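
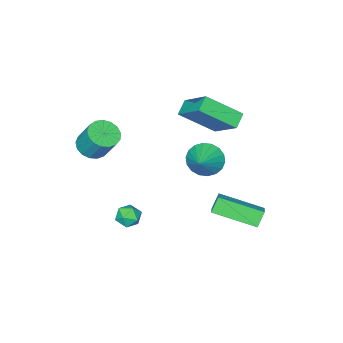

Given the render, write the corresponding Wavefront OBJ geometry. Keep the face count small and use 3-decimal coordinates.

v -2.069 -2.171 -0.012
v -1.884 -0.668 1.231
v -1.406 -1.904 -0.435
v -1.221 -0.4 0.809
v -0.879 -3.28 1.151
v -0.694 -1.776 2.395
v -0.216 -3.012 0.729
v -0.031 -1.509 1.972
v -1.196 1.036 -4.821
v -1.675 0.973 -4.11
v -0.641 1.573 -4.401
v -1.12 1.511 -3.689
v -0.04 -0.651 -4.191
v -0.519 -0.713 -3.479
v 0.515 -0.113 -3.77
v 0.036 -0.176 -3.059
v 1.161 0.153 0.403
v 1.726 -0.094 -0.182
v 2.159 0.787 1.097
v 1.607 0.239 -0.316
v 1.399 0.555 -0.307
v 1.145 0.792 -0.157
v 0.894 0.902 0.104
v 0.696 0.864 0.424
v 0.59 0.685 0.74
v 0.597 0.4 0.989
v 0.716 0.067 1.122
v 0.924 -0.249 1.113
v 1.178 -0.486 0.964
v 1.429 -0.596 0.703
v 1.627 -0.558 0.383
v 1.733 -0.379 0.067
v 2.776 -2.091 -3.66
v 3.327 -1.762 -3.659
v 3.293 -2.958 -3.901
v 3.844 -2.629 -3.9
v 3.531 -2.731 -3.35
v 3.211 -2.196 -3.201
v 3.409 -2.524 -4.359
v 3.089 -1.989 -4.21
v 3.718 -2.03 -4.091
v 3.793 -2.158 -3.468
v 2.827 -2.562 -4.092
v 2.902 -2.69 -3.469
v 3.684 -4.199 0.117
v 4.243 -3.756 -0.147
v 4.215 -2.978 1.1
v 3.656 -3.421 1.363
v 3.94 -3.589 -0.258
v 3.911 -2.811 0.989
v 3.578 -3.562 -0.284
v 3.549 -2.784 0.963
v 3.24 -3.68 -0.217
v 3.212 -2.902 1.03
v 3.005 -3.918 -0.075
v 2.976 -3.14 1.172
v 2.925 -4.219 0.112
v 2.896 -3.441 1.359
v 3.018 -4.517 0.3
v 2.99 -3.739 1.546
v 3.265 -4.741 0.445
v 3.236 -3.963 1.692
v 3.607 -4.841 0.516
v 3.579 -4.063 1.762
v 3.968 -4.794 0.494
v 3.939 -4.016 1.741
v 4.263 -4.611 0.387
v 4.234 -3.833 1.634
v 4.425 -4.333 0.217
v 4.397 -3.555 1.464
v 4.418 -4.025 0.025
v 4.39 -3.247 1.272
f 2 4 1
f 5 2 1
f 1 4 3
f 3 5 1
f 2 8 4
f 6 2 5
f 6 8 2
f 4 8 3
f 7 5 3
f 3 8 7
f 7 6 5
f 8 6 7
f 10 12 9
f 13 10 9
f 9 12 11
f 11 13 9
f 10 16 12
f 14 10 13
f 14 16 10
f 12 16 11
f 15 13 11
f 11 16 15
f 15 14 13
f 16 14 15
f 18 17 20
f 18 20 19
f 20 17 21
f 20 21 19
f 21 17 22
f 21 22 19
f 22 17 23
f 22 23 19
f 23 17 24
f 23 24 19
f 24 17 25
f 24 25 19
f 25 17 26
f 25 26 19
f 26 17 27
f 26 27 19
f 27 17 28
f 27 28 19
f 28 17 29
f 28 29 19
f 29 17 30
f 29 30 19
f 30 17 31
f 30 31 19
f 31 17 32
f 31 32 19
f 32 17 18
f 32 18 19
f 33 44 38
f 33 38 34
f 33 34 40
f 33 40 43
f 33 43 44
f 34 38 42
f 38 44 37
f 44 43 35
f 43 40 39
f 40 34 41
f 36 42 37
f 36 37 35
f 36 35 39
f 36 39 41
f 36 41 42
f 37 42 38
f 35 37 44
f 39 35 43
f 41 39 40
f 42 41 34
f 46 45 49
f 46 49 47
f 47 49 50
f 47 50 48
f 49 45 51
f 49 51 50
f 50 51 52
f 50 52 48
f 51 45 53
f 51 53 52
f 52 53 54
f 52 54 48
f 53 45 55
f 53 55 54
f 54 55 56
f 54 56 48
f 55 45 57
f 55 57 56
f 56 57 58
f 56 58 48
f 57 45 59
f 57 59 58
f 58 59 60
f 58 60 48
f 59 45 61
f 59 61 60
f 60 61 62
f 60 62 48
f 61 45 63
f 61 63 62
f 62 63 64
f 62 64 48
f 63 45 65
f 63 65 64
f 64 65 66
f 64 66 48
f 65 45 67
f 65 67 66
f 66 67 68
f 66 68 48
f 67 45 69
f 67 69 68
f 68 69 70
f 68 70 48
f 69 45 71
f 69 71 70
f 70 71 72
f 70 72 48
f 71 45 46
f 71 46 72
f 72 46 47
f 72 47 48



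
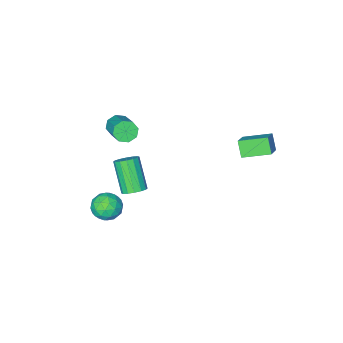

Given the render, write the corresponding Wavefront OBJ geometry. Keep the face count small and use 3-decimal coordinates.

v 3.037 -1.51 -3.236
v 3.629 -0.916 -3.697
v 3.951 -2.704 -3.603
v 4.543 -2.11 -4.064
v 4.474 -2.072 -3.111
v 3.909 -1.334 -2.884
v 3.671 -2.286 -4.416
v 3.106 -1.548 -4.189
v 4.02 -1.395 -4.427
v 4.517 -1.263 -3.62
v 3.063 -2.357 -3.68
v 3.56 -2.225 -2.873
v 3.253 -1.108 -3.434
v 4.327 -2.512 -3.866
v 4.287 -2.49 -3.305
v 4.635 -2.14 -3.576
v 3.418 -1.354 -2.956
v 3.765 -1.005 -3.227
v 4.262 -1.684 -2.882
v 3.815 -2.615 -4.073
v 4.162 -2.266 -4.344
v 2.945 -1.48 -3.724
v 3.293 -1.13 -3.995
v 3.318 -1.936 -4.418
v 3.83 -1.041 -4.134
v 4.368 -1.743 -4.35
v 3.855 -1.846 -4.557
v 3.523 -1.412 -4.424
v 4.122 -0.963 -3.66
v 4.66 -1.665 -3.876
v 4.619 -1.643 -3.315
v 4.287 -1.209 -3.182
v 4.352 -1.245 -4.089
v 2.92 -1.955 -3.424
v 3.458 -2.657 -3.64
v 3.293 -2.411 -4.118
v 2.961 -1.977 -3.985
v 3.212 -1.877 -2.95
v 3.75 -2.579 -3.166
v 4.057 -2.208 -2.876
v 3.725 -1.774 -2.743
v 3.228 -2.375 -3.211
v 1.526 -3.972 0.656
v 1.963 -4.391 1.046
v 2.57 -2.727 2.154
v 2.134 -2.308 1.764
v 2.212 -4.185 0.6
v 2.819 -2.52 1.708
v 2.059 -3.854 0.187
v 2.667 -2.19 1.295
v 1.595 -3.593 0.048
v 2.202 -1.928 1.156
v 1.09 -3.553 0.266
v 1.697 -1.889 1.374
v 0.841 -3.76 0.712
v 1.448 -2.095 1.82
v 0.993 -4.09 1.125
v 1.601 -2.426 2.233
v 1.458 -4.352 1.264
v 2.065 -2.687 2.372
v 3.733 0.886 0.034
v 4.303 1.143 0.35
v 3.976 -0.089 1.942
v 3.407 -0.346 1.626
v 4.031 1.356 0.459
v 3.704 0.124 2.051
v 3.679 1.443 0.454
v 3.352 0.211 2.046
v 3.342 1.381 0.337
v 3.015 0.149 1.929
v 3.11 1.186 0.138
v 2.783 -0.046 1.731
v 3.045 0.911 -0.088
v 2.718 -0.321 1.504
v 3.164 0.629 -0.282
v 2.837 -0.603 1.31
v 3.436 0.416 -0.391
v 3.109 -0.816 1.201
v 3.788 0.329 -0.386
v 3.461 -0.903 1.206
v 4.125 0.391 -0.269
v 3.798 -0.841 1.323
v 4.357 0.586 -0.071
v 4.03 -0.646 1.522
v 4.422 0.861 0.156
v 4.095 -0.371 1.748
v -4.467 2.049 1.382
v -3.576 2.791 2.11
v -4.267 2.66 0.514
v -3.375 3.403 1.243
v -3.245 1.017 0.937
v -2.353 1.76 1.666
v -3.044 1.629 0.07
v -2.153 2.371 0.798
f 1 38 17
f 38 12 41
f 17 41 6
f 38 41 17
f 1 17 13
f 17 6 18
f 13 18 2
f 17 18 13
f 1 13 22
f 13 2 23
f 22 23 8
f 13 23 22
f 1 22 34
f 22 8 37
f 34 37 11
f 22 37 34
f 1 34 38
f 34 11 42
f 38 42 12
f 34 42 38
f 2 18 29
f 18 6 32
f 29 32 10
f 18 32 29
f 6 41 19
f 41 12 40
f 19 40 5
f 41 40 19
f 12 42 39
f 42 11 35
f 39 35 3
f 42 35 39
f 11 37 36
f 37 8 24
f 36 24 7
f 37 24 36
f 8 23 28
f 23 2 25
f 28 25 9
f 23 25 28
f 4 30 16
f 30 10 31
f 16 31 5
f 30 31 16
f 4 16 14
f 16 5 15
f 14 15 3
f 16 15 14
f 4 14 21
f 14 3 20
f 21 20 7
f 14 20 21
f 4 21 26
f 21 7 27
f 26 27 9
f 21 27 26
f 4 26 30
f 26 9 33
f 30 33 10
f 26 33 30
f 5 31 19
f 31 10 32
f 19 32 6
f 31 32 19
f 3 15 39
f 15 5 40
f 39 40 12
f 15 40 39
f 7 20 36
f 20 3 35
f 36 35 11
f 20 35 36
f 9 27 28
f 27 7 24
f 28 24 8
f 27 24 28
f 10 33 29
f 33 9 25
f 29 25 2
f 33 25 29
f 44 43 47
f 44 47 45
f 45 47 48
f 45 48 46
f 47 43 49
f 47 49 48
f 48 49 50
f 48 50 46
f 49 43 51
f 49 51 50
f 50 51 52
f 50 52 46
f 51 43 53
f 51 53 52
f 52 53 54
f 52 54 46
f 53 43 55
f 53 55 54
f 54 55 56
f 54 56 46
f 55 43 57
f 55 57 56
f 56 57 58
f 56 58 46
f 57 43 59
f 57 59 58
f 58 59 60
f 58 60 46
f 59 43 44
f 59 44 60
f 60 44 45
f 60 45 46
f 62 61 65
f 62 65 63
f 63 65 66
f 63 66 64
f 65 61 67
f 65 67 66
f 66 67 68
f 66 68 64
f 67 61 69
f 67 69 68
f 68 69 70
f 68 70 64
f 69 61 71
f 69 71 70
f 70 71 72
f 70 72 64
f 71 61 73
f 71 73 72
f 72 73 74
f 72 74 64
f 73 61 75
f 73 75 74
f 74 75 76
f 74 76 64
f 75 61 77
f 75 77 76
f 76 77 78
f 76 78 64
f 77 61 79
f 77 79 78
f 78 79 80
f 78 80 64
f 79 61 81
f 79 81 80
f 80 81 82
f 80 82 64
f 81 61 83
f 81 83 82
f 82 83 84
f 82 84 64
f 83 61 85
f 83 85 84
f 84 85 86
f 84 86 64
f 85 61 62
f 85 62 86
f 86 62 63
f 86 63 64
f 88 90 87
f 91 88 87
f 87 90 89
f 89 91 87
f 88 94 90
f 92 88 91
f 92 94 88
f 90 94 89
f 93 91 89
f 89 94 93
f 93 92 91
f 94 92 93



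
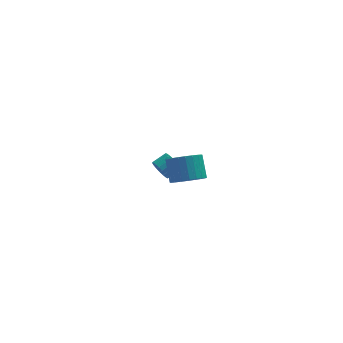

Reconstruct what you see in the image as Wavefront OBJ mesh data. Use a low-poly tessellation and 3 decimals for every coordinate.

v 2.469 3.672 -4.141
v 2.859 3.368 -4.678
v 3.721 3.764 -4.276
v 3.331 4.068 -3.739
v 2.79 3.639 -4.796
v 3.652 4.035 -4.394
v 2.665 3.915 -4.801
v 3.527 4.311 -4.399
v 2.506 4.15 -4.692
v 3.368 4.546 -4.289
v 2.341 4.302 -4.487
v 3.203 4.698 -4.085
v 2.198 4.345 -4.223
v 3.06 4.741 -3.821
v 2.102 4.272 -3.945
v 2.964 4.668 -3.542
v 2.069 4.095 -3.7
v 2.931 4.491 -3.298
v 2.106 3.844 -3.532
v 2.967 4.24 -3.13
v 2.205 3.565 -3.469
v 3.067 3.961 -3.067
v 2.35 3.303 -3.522
v 3.212 3.699 -3.12
v 2.516 3.106 -3.683
v 3.377 3.502 -3.281
v 2.673 3.006 -3.922
v 3.535 3.402 -3.52
v 2.795 3.022 -4.2
v 3.657 3.418 -3.797
v 2.861 3.15 -4.467
v 3.723 3.546 -4.065
v 2.878 -3.986 1.533
v 3.315 -3.315 0.918
v 3.24 -2.263 2.012
v 2.802 -2.934 2.627
v 2.934 -3.257 0.836
v 2.859 -2.205 1.93
v 2.544 -3.311 0.86
v 2.469 -2.258 1.954
v 2.205 -3.467 0.987
v 2.13 -2.414 2.081
v 1.969 -3.702 1.197
v 1.893 -2.649 2.291
v 1.87 -3.98 1.458
v 1.795 -2.928 2.552
v 1.926 -4.259 1.73
v 1.85 -3.207 2.824
v 2.126 -4.497 1.973
v 2.05 -3.445 3.067
v 2.44 -4.657 2.148
v 2.365 -3.605 3.242
v 2.821 -4.715 2.23
v 2.746 -3.663 3.324
v 3.211 -4.662 2.206
v 3.136 -3.609 3.3
v 3.55 -4.506 2.079
v 3.475 -3.453 3.173
v 3.787 -4.271 1.869
v 3.711 -3.218 2.963
v 3.885 -3.992 1.608
v 3.81 -2.94 2.702
v 3.83 -3.713 1.336
v 3.754 -2.661 2.43
v 3.63 -3.475 1.093
v 3.554 -2.423 2.187
f 2 1 5
f 2 5 3
f 3 5 6
f 3 6 4
f 5 1 7
f 5 7 6
f 6 7 8
f 6 8 4
f 7 1 9
f 7 9 8
f 8 9 10
f 8 10 4
f 9 1 11
f 9 11 10
f 10 11 12
f 10 12 4
f 11 1 13
f 11 13 12
f 12 13 14
f 12 14 4
f 13 1 15
f 13 15 14
f 14 15 16
f 14 16 4
f 15 1 17
f 15 17 16
f 16 17 18
f 16 18 4
f 17 1 19
f 17 19 18
f 18 19 20
f 18 20 4
f 19 1 21
f 19 21 20
f 20 21 22
f 20 22 4
f 21 1 23
f 21 23 22
f 22 23 24
f 22 24 4
f 23 1 25
f 23 25 24
f 24 25 26
f 24 26 4
f 25 1 27
f 25 27 26
f 26 27 28
f 26 28 4
f 27 1 29
f 27 29 28
f 28 29 30
f 28 30 4
f 29 1 31
f 29 31 30
f 30 31 32
f 30 32 4
f 31 1 2
f 31 2 32
f 32 2 3
f 32 3 4
f 34 33 37
f 34 37 35
f 35 37 38
f 35 38 36
f 37 33 39
f 37 39 38
f 38 39 40
f 38 40 36
f 39 33 41
f 39 41 40
f 40 41 42
f 40 42 36
f 41 33 43
f 41 43 42
f 42 43 44
f 42 44 36
f 43 33 45
f 43 45 44
f 44 45 46
f 44 46 36
f 45 33 47
f 45 47 46
f 46 47 48
f 46 48 36
f 47 33 49
f 47 49 48
f 48 49 50
f 48 50 36
f 49 33 51
f 49 51 50
f 50 51 52
f 50 52 36
f 51 33 53
f 51 53 52
f 52 53 54
f 52 54 36
f 53 33 55
f 53 55 54
f 54 55 56
f 54 56 36
f 55 33 57
f 55 57 56
f 56 57 58
f 56 58 36
f 57 33 59
f 57 59 58
f 58 59 60
f 58 60 36
f 59 33 61
f 59 61 60
f 60 61 62
f 60 62 36
f 61 33 63
f 61 63 62
f 62 63 64
f 62 64 36
f 63 33 65
f 63 65 64
f 64 65 66
f 64 66 36
f 65 33 34
f 65 34 66
f 66 34 35
f 66 35 36



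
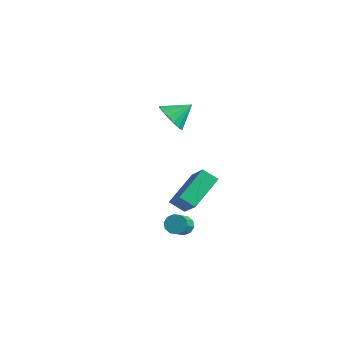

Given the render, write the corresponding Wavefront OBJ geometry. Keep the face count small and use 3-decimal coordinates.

v -1.878 2.897 2.059
v -1.237 3.092 1.303
v -1.222 3.923 2.881
v -1.606 3.393 1.222
v -2.038 3.58 1.333
v -2.433 3.611 1.61
v -2.701 3.478 1.989
v -2.78 3.212 2.385
v -2.653 2.873 2.706
v -2.348 2.54 2.879
v -1.935 2.289 2.863
v -1.51 2.177 2.664
v -1.168 2.229 2.326
v -0.989 2.435 1.926
v -1.014 2.746 1.557
v 3.642 -3.168 -0.457
v 4.178 -3.192 -0.725
v 4.614 -4.316 0.249
v 4.078 -4.292 0.517
v 4.199 -2.945 -0.449
v 4.635 -4.069 0.525
v 4.007 -2.783 -0.176
v 4.443 -3.907 0.798
v 3.675 -2.768 -0.011
v 4.112 -3.892 0.963
v 3.331 -2.906 -0.016
v 3.767 -4.03 0.958
v 3.106 -3.144 -0.189
v 3.542 -4.268 0.785
v 3.085 -3.391 -0.465
v 3.521 -4.515 0.509
v 3.277 -3.553 -0.738
v 3.713 -4.677 0.236
v 3.608 -3.568 -0.903
v 4.045 -4.692 0.071
v 3.953 -3.43 -0.898
v 4.389 -4.554 0.076
v 2.951 -3.381 1.116
v 2.945 -1.505 2.103
v 3.705 -3.095 0.576
v 3.698 -1.219 1.563
v 4.142 -4.061 2.417
v 4.135 -2.185 3.404
v 4.895 -3.775 1.877
v 4.889 -1.899 2.864
f 2 1 4
f 2 4 3
f 4 1 5
f 4 5 3
f 5 1 6
f 5 6 3
f 6 1 7
f 6 7 3
f 7 1 8
f 7 8 3
f 8 1 9
f 8 9 3
f 9 1 10
f 9 10 3
f 10 1 11
f 10 11 3
f 11 1 12
f 11 12 3
f 12 1 13
f 12 13 3
f 13 1 14
f 13 14 3
f 14 1 15
f 14 15 3
f 15 1 2
f 15 2 3
f 17 16 20
f 17 20 18
f 18 20 21
f 18 21 19
f 20 16 22
f 20 22 21
f 21 22 23
f 21 23 19
f 22 16 24
f 22 24 23
f 23 24 25
f 23 25 19
f 24 16 26
f 24 26 25
f 25 26 27
f 25 27 19
f 26 16 28
f 26 28 27
f 27 28 29
f 27 29 19
f 28 16 30
f 28 30 29
f 29 30 31
f 29 31 19
f 30 16 32
f 30 32 31
f 31 32 33
f 31 33 19
f 32 16 34
f 32 34 33
f 33 34 35
f 33 35 19
f 34 16 36
f 34 36 35
f 35 36 37
f 35 37 19
f 36 16 17
f 36 17 37
f 37 17 18
f 37 18 19
f 39 41 38
f 42 39 38
f 38 41 40
f 40 42 38
f 39 45 41
f 43 39 42
f 43 45 39
f 41 45 40
f 44 42 40
f 40 45 44
f 44 43 42
f 45 43 44



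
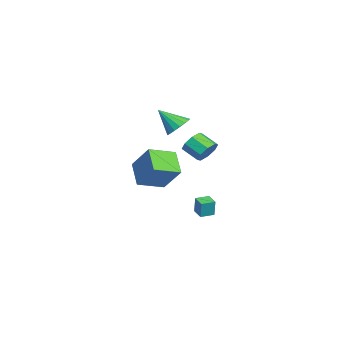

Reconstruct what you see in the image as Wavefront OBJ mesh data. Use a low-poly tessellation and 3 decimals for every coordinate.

v -3.623 -1.475 0.298
v -2.711 -1.699 0.346
v -3.997 -2.725 1.582
v -2.758 -1.372 0.651
v -3.002 -1.068 0.875
v -3.389 -0.858 0.967
v -3.83 -0.789 0.906
v -4.223 -0.877 0.705
v -4.478 -1.102 0.411
v -4.538 -1.413 0.092
v -4.388 -1.738 -0.181
v -4.062 -2.003 -0.344
v -3.636 -2.147 -0.359
v -3.207 -2.137 -0.225
v -2.873 -1.976 0.03
v -2.078 0.291 -1.191
v -1.319 -0.145 -1.095
v -1.944 -1.086 -0.432
v -2.702 -0.651 -0.529
v -1.435 0.287 -0.59
v -2.059 -0.655 0.072
v -1.927 0.721 -0.438
v -2.552 -0.221 0.224
v -2.507 0.903 -0.727
v -3.132 -0.039 -0.065
v -2.836 0.726 -1.288
v -3.461 -0.215 -0.625
v -2.721 0.295 -1.792
v -3.345 -0.647 -1.13
v -2.228 -0.139 -1.944
v -2.853 -1.081 -1.282
v -1.648 -0.321 -1.655
v -2.273 -1.263 -0.993
v 4.357 -3.689 -1.198
v 2.975 -4.021 -0.177
v 3.613 -2.18 -1.715
v 2.231 -2.512 -0.694
v 5.269 -2.708 0.354
v 3.887 -3.04 1.375
v 4.525 -1.199 -0.163
v 3.143 -1.531 0.858
v 2 -0.477 -4.316
v 2.162 -0.422 -3.209
v 1.629 0.321 -4.301
v 1.79 0.375 -3.194
v 2.77 -0.115 -4.446
v 2.931 -0.061 -3.339
v 2.398 0.682 -4.431
v 2.56 0.737 -3.324
f 2 1 4
f 2 4 3
f 4 1 5
f 4 5 3
f 5 1 6
f 5 6 3
f 6 1 7
f 6 7 3
f 7 1 8
f 7 8 3
f 8 1 9
f 8 9 3
f 9 1 10
f 9 10 3
f 10 1 11
f 10 11 3
f 11 1 12
f 11 12 3
f 12 1 13
f 12 13 3
f 13 1 14
f 13 14 3
f 14 1 15
f 14 15 3
f 15 1 2
f 15 2 3
f 17 16 20
f 17 20 18
f 18 20 21
f 18 21 19
f 20 16 22
f 20 22 21
f 21 22 23
f 21 23 19
f 22 16 24
f 22 24 23
f 23 24 25
f 23 25 19
f 24 16 26
f 24 26 25
f 25 26 27
f 25 27 19
f 26 16 28
f 26 28 27
f 27 28 29
f 27 29 19
f 28 16 30
f 28 30 29
f 29 30 31
f 29 31 19
f 30 16 32
f 30 32 31
f 31 32 33
f 31 33 19
f 32 16 17
f 32 17 33
f 33 17 18
f 33 18 19
f 35 37 34
f 38 35 34
f 34 37 36
f 36 38 34
f 35 41 37
f 39 35 38
f 39 41 35
f 37 41 36
f 40 38 36
f 36 41 40
f 40 39 38
f 41 39 40
f 43 45 42
f 46 43 42
f 42 45 44
f 44 46 42
f 43 49 45
f 47 43 46
f 47 49 43
f 45 49 44
f 48 46 44
f 44 49 48
f 48 47 46
f 49 47 48



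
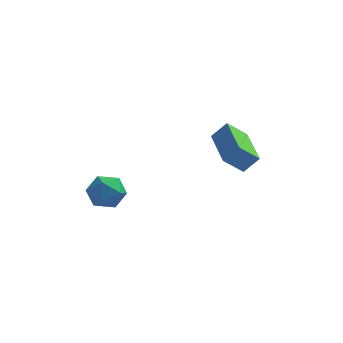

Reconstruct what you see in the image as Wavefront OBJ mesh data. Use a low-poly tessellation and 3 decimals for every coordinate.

v 3.409 -0.011 1.348
v 2.685 -0.344 2.061
v 2.663 1.936 1.499
v 1.938 1.602 2.212
v 3.982 0.158 2.008
v 3.257 -0.176 2.721
v 3.235 2.104 2.159
v 2.511 1.771 2.872
v -1.507 -0.243 0.368
v -0.856 -0.733 0.161
v -2.284 -1.347 0.539
v -1.633 -1.837 0.332
v -1.625 -1.41 1.057
v -1.145 -0.728 0.951
v -1.995 -1.352 -0.251
v -1.515 -0.67 -0.357
v -1.157 -1.419 -0.221
v -0.928 -1.455 0.587
v -2.212 -0.625 0.113
v -1.983 -0.661 0.921
f 2 4 1
f 5 2 1
f 1 4 3
f 3 5 1
f 2 8 4
f 6 2 5
f 6 8 2
f 4 8 3
f 7 5 3
f 3 8 7
f 7 6 5
f 8 6 7
f 9 20 14
f 9 14 10
f 9 10 16
f 9 16 19
f 9 19 20
f 10 14 18
f 14 20 13
f 20 19 11
f 19 16 15
f 16 10 17
f 12 18 13
f 12 13 11
f 12 11 15
f 12 15 17
f 12 17 18
f 13 18 14
f 11 13 20
f 15 11 19
f 17 15 16
f 18 17 10



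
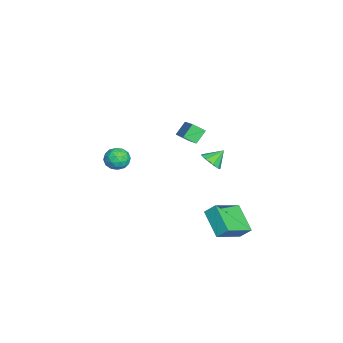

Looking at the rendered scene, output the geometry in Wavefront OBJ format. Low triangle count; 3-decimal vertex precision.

v -0.457 1.707 -3.158
v -0.33 2.373 -2.451
v -1.866 2.997 -4.122
v -1.739 3.664 -3.415
v 1.019 2.536 -4.205
v 1.146 3.203 -3.498
v -0.39 3.827 -5.169
v -0.263 4.493 -4.462
v -1.729 1.225 3.207
v -1.743 0.479 3.692
v -0.106 1.783 4.112
v -0.12 1.037 4.597
v -1.16 0.743 2.483
v -1.174 -0.003 2.968
v 0.463 1.301 3.388
v 0.449 0.555 3.873
v -3.451 1.855 -0.876
v -2.732 2.021 -0.624
v -3.889 2.605 -0.124
v -2.865 2.347 -1.026
v -3.272 2.442 -1.358
v -3.763 2.262 -1.464
v -4.108 1.892 -1.296
v -4.146 1.504 -0.931
v -3.858 1.28 -0.541
v -3.381 1.325 -0.308
v -2.936 1.618 -0.341
v -3.515 -3.349 -0.747
v -3.147 -3.691 -1.447
v -4.753 -3.849 -1.153
v -4.385 -4.191 -1.853
v -4.21 -4.514 -1.073
v -3.445 -4.205 -0.822
v -4.455 -3.335 -1.778
v -3.69 -3.026 -1.527
v -3.728 -3.683 -2.084
v -3.576 -4.411 -1.649
v -4.324 -3.129 -0.951
v -4.172 -3.857 -0.516
v -3.223 -3.476 -1.061
v -4.677 -4.064 -1.539
v -4.575 -4.253 -1.08
v -4.358 -4.455 -1.492
v -3.398 -3.778 -0.694
v -3.181 -3.979 -1.105
v -3.806 -4.463 -0.886
v -4.719 -3.561 -1.495
v -4.502 -3.762 -1.906
v -3.542 -3.085 -1.108
v -3.325 -3.287 -1.52
v -4.094 -3.077 -1.714
v -3.347 -3.673 -1.847
v -4.075 -3.966 -2.086
v -4.116 -3.463 -2.042
v -3.666 -3.282 -1.894
v -3.259 -4.101 -1.591
v -3.986 -4.394 -1.83
v -3.883 -4.584 -1.372
v -3.434 -4.403 -1.224
v -3.6 -4.096 -1.966
v -3.914 -3.146 -0.77
v -4.641 -3.439 -1.009
v -4.466 -3.137 -1.376
v -4.017 -2.956 -1.228
v -3.825 -3.574 -0.514
v -4.553 -3.867 -0.753
v -4.234 -4.258 -0.706
v -3.784 -4.077 -0.558
v -4.3 -3.444 -0.634
f 2 4 1
f 5 2 1
f 1 4 3
f 3 5 1
f 2 8 4
f 6 2 5
f 6 8 2
f 4 8 3
f 7 5 3
f 3 8 7
f 7 6 5
f 8 6 7
f 10 12 9
f 13 10 9
f 9 12 11
f 11 13 9
f 10 16 12
f 14 10 13
f 14 16 10
f 12 16 11
f 15 13 11
f 11 16 15
f 15 14 13
f 16 14 15
f 18 17 20
f 18 20 19
f 20 17 21
f 20 21 19
f 21 17 22
f 21 22 19
f 22 17 23
f 22 23 19
f 23 17 24
f 23 24 19
f 24 17 25
f 24 25 19
f 25 17 26
f 25 26 19
f 26 17 27
f 26 27 19
f 27 17 18
f 27 18 19
f 28 65 44
f 65 39 68
f 44 68 33
f 65 68 44
f 28 44 40
f 44 33 45
f 40 45 29
f 44 45 40
f 28 40 49
f 40 29 50
f 49 50 35
f 40 50 49
f 28 49 61
f 49 35 64
f 61 64 38
f 49 64 61
f 28 61 65
f 61 38 69
f 65 69 39
f 61 69 65
f 29 45 56
f 45 33 59
f 56 59 37
f 45 59 56
f 33 68 46
f 68 39 67
f 46 67 32
f 68 67 46
f 39 69 66
f 69 38 62
f 66 62 30
f 69 62 66
f 38 64 63
f 64 35 51
f 63 51 34
f 64 51 63
f 35 50 55
f 50 29 52
f 55 52 36
f 50 52 55
f 31 57 43
f 57 37 58
f 43 58 32
f 57 58 43
f 31 43 41
f 43 32 42
f 41 42 30
f 43 42 41
f 31 41 48
f 41 30 47
f 48 47 34
f 41 47 48
f 31 48 53
f 48 34 54
f 53 54 36
f 48 54 53
f 31 53 57
f 53 36 60
f 57 60 37
f 53 60 57
f 32 58 46
f 58 37 59
f 46 59 33
f 58 59 46
f 30 42 66
f 42 32 67
f 66 67 39
f 42 67 66
f 34 47 63
f 47 30 62
f 63 62 38
f 47 62 63
f 36 54 55
f 54 34 51
f 55 51 35
f 54 51 55
f 37 60 56
f 60 36 52
f 56 52 29
f 60 52 56



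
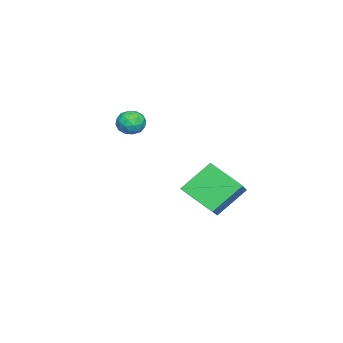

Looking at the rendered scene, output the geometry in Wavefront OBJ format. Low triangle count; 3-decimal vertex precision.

v 1.485 3.752 0.818
v 1.187 2.287 1.765
v 3.251 4.103 1.918
v 2.953 2.638 2.865
v 2.427 2.782 -0.385
v 2.129 1.317 0.562
v 4.193 3.133 0.715
v 3.895 1.668 1.662
v -0.632 -2.007 2.395
v -0.313 -2.279 2.974
v -1.667 -2.261 2.846
v -1.348 -2.533 3.425
v -1.327 -1.829 3.303
v -0.688 -1.672 3.024
v -1.292 -2.868 2.796
v -0.653 -2.711 2.517
v -0.721 -2.811 3.222
v -0.742 -2.169 3.535
v -1.238 -2.371 2.285
v -1.259 -1.729 2.598
v -0.382 -2.12 2.645
v -1.598 -2.42 3.175
v -1.586 -2.006 3.103
v -1.398 -2.166 3.444
v -0.602 -1.764 2.674
v -0.414 -1.923 3.015
v -1.011 -1.659 3.208
v -1.566 -2.617 2.805
v -1.378 -2.776 3.146
v -0.582 -2.374 2.376
v -0.394 -2.534 2.717
v -0.969 -2.881 2.612
v -0.434 -2.593 3.131
v -1.042 -2.743 3.396
v -1.009 -2.94 3.026
v -0.634 -2.847 2.862
v -0.447 -2.215 3.315
v -1.055 -2.365 3.58
v -1.043 -1.951 3.508
v -0.667 -1.859 3.345
v -0.686 -2.528 3.461
v -0.925 -2.175 2.24
v -1.533 -2.325 2.505
v -1.313 -2.681 2.475
v -0.937 -2.589 2.312
v -0.938 -1.797 2.424
v -1.546 -1.947 2.689
v -1.346 -1.693 2.958
v -0.971 -1.6 2.794
v -1.294 -2.012 2.359
f 2 4 1
f 5 2 1
f 1 4 3
f 3 5 1
f 2 8 4
f 6 2 5
f 6 8 2
f 4 8 3
f 7 5 3
f 3 8 7
f 7 6 5
f 8 6 7
f 9 46 25
f 46 20 49
f 25 49 14
f 46 49 25
f 9 25 21
f 25 14 26
f 21 26 10
f 25 26 21
f 9 21 30
f 21 10 31
f 30 31 16
f 21 31 30
f 9 30 42
f 30 16 45
f 42 45 19
f 30 45 42
f 9 42 46
f 42 19 50
f 46 50 20
f 42 50 46
f 10 26 37
f 26 14 40
f 37 40 18
f 26 40 37
f 14 49 27
f 49 20 48
f 27 48 13
f 49 48 27
f 20 50 47
f 50 19 43
f 47 43 11
f 50 43 47
f 19 45 44
f 45 16 32
f 44 32 15
f 45 32 44
f 16 31 36
f 31 10 33
f 36 33 17
f 31 33 36
f 12 38 24
f 38 18 39
f 24 39 13
f 38 39 24
f 12 24 22
f 24 13 23
f 22 23 11
f 24 23 22
f 12 22 29
f 22 11 28
f 29 28 15
f 22 28 29
f 12 29 34
f 29 15 35
f 34 35 17
f 29 35 34
f 12 34 38
f 34 17 41
f 38 41 18
f 34 41 38
f 13 39 27
f 39 18 40
f 27 40 14
f 39 40 27
f 11 23 47
f 23 13 48
f 47 48 20
f 23 48 47
f 15 28 44
f 28 11 43
f 44 43 19
f 28 43 44
f 17 35 36
f 35 15 32
f 36 32 16
f 35 32 36
f 18 41 37
f 41 17 33
f 37 33 10
f 41 33 37



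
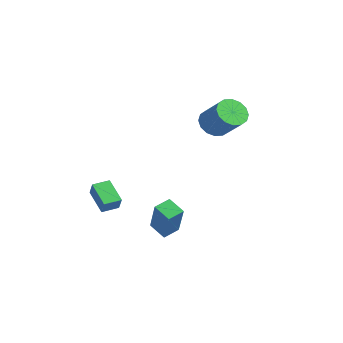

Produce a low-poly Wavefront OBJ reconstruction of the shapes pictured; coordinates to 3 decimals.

v -2.528 -3.04 -2.932
v -3.678 -3.079 -2.152
v -2.492 -2.176 -2.835
v -3.642 -2.215 -2.055
v -2.018 -3.145 -2.185
v -3.168 -3.184 -1.405
v -1.982 -2.281 -2.088
v -3.132 -2.32 -1.308
v -1.25 -1.215 -3.652
v -0.103 -1.575 -1.881
v -1.379 -0.402 -3.402
v -0.233 -0.762 -1.632
v -0.427 -0.938 -4.128
v 0.719 -1.298 -2.358
v -0.557 -0.125 -3.879
v 0.59 -0.485 -2.108
v -2.172 2.591 1.734
v -1.642 2.743 1.1
v -0.379 2.981 2.213
v -0.908 2.829 2.846
v -1.807 3.132 1.204
v -0.544 3.37 2.317
v -2.07 3.375 1.451
v -0.807 3.613 2.563
v -2.36 3.409 1.773
v -1.097 3.647 2.885
v -2.6 3.223 2.084
v -1.336 3.461 3.197
v -2.724 2.868 2.302
v -1.461 3.106 3.415
v -2.701 2.439 2.367
v -1.438 2.677 3.48
v -2.536 2.05 2.263
v -1.273 2.288 3.376
v -2.273 1.807 2.017
v -1.01 2.045 3.129
v -1.983 1.773 1.695
v -0.72 2.011 2.807
v -1.744 1.959 1.383
v -0.48 2.197 2.496
v -1.619 2.314 1.165
v -0.356 2.552 2.278
f 2 4 1
f 5 2 1
f 1 4 3
f 3 5 1
f 2 8 4
f 6 2 5
f 6 8 2
f 4 8 3
f 7 5 3
f 3 8 7
f 7 6 5
f 8 6 7
f 10 12 9
f 13 10 9
f 9 12 11
f 11 13 9
f 10 16 12
f 14 10 13
f 14 16 10
f 12 16 11
f 15 13 11
f 11 16 15
f 15 14 13
f 16 14 15
f 18 17 21
f 18 21 19
f 19 21 22
f 19 22 20
f 21 17 23
f 21 23 22
f 22 23 24
f 22 24 20
f 23 17 25
f 23 25 24
f 24 25 26
f 24 26 20
f 25 17 27
f 25 27 26
f 26 27 28
f 26 28 20
f 27 17 29
f 27 29 28
f 28 29 30
f 28 30 20
f 29 17 31
f 29 31 30
f 30 31 32
f 30 32 20
f 31 17 33
f 31 33 32
f 32 33 34
f 32 34 20
f 33 17 35
f 33 35 34
f 34 35 36
f 34 36 20
f 35 17 37
f 35 37 36
f 36 37 38
f 36 38 20
f 37 17 39
f 37 39 38
f 38 39 40
f 38 40 20
f 39 17 41
f 39 41 40
f 40 41 42
f 40 42 20
f 41 17 18
f 41 18 42
f 42 18 19
f 42 19 20



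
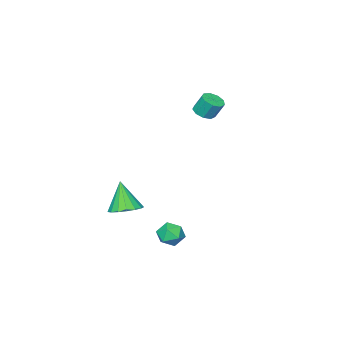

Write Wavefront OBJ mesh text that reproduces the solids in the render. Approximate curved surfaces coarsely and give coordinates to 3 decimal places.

v -3.801 1.215 2.185
v -3.336 0.892 2.436
v -3.514 1.341 3.346
v -3.979 1.665 3.095
v -3.19 1.259 2.283
v -3.369 1.709 3.193
v -3.331 1.607 2.084
v -3.509 2.056 2.994
v -3.691 1.771 1.932
v -3.869 2.22 2.842
v -4.103 1.675 1.899
v -4.281 2.124 2.809
v -4.373 1.364 1.999
v -4.552 1.813 2.909
v -4.376 0.984 2.187
v -4.554 1.433 3.096
v -4.109 0.712 2.373
v -4.288 1.161 3.283
v -3.699 0.675 2.472
v -3.877 1.124 3.382
v 0.712 0.374 -3.105
v 1.502 0.681 -2.866
v 0.468 -0.234 -1.515
v 1.24 1.001 -2.784
v 0.857 1.177 -2.775
v 0.442 1.169 -2.842
v 0.088 0.979 -2.969
v -0.123 0.651 -3.128
v -0.142 0.259 -3.281
v 0.034 -0.107 -3.393
v 0.366 -0.362 -3.44
v 0.777 -0.449 -3.41
v 1.173 -0.347 -3.31
v 1.464 -0.08 -3.163
v 1.582 0.291 -3.003
v 0.451 3.62 -3.917
v 0.946 3.092 -4.138
v -0.426 2.768 -3.842
v 0.069 2.24 -4.063
v 0.139 2.564 -3.382
v 0.681 3.09 -3.428
v -0.161 2.77 -4.552
v 0.381 3.296 -4.598
v 0.568 2.566 -4.53
v 0.753 2.439 -3.807
v -0.233 3.421 -4.173
v -0.048 3.294 -3.45
f 2 1 5
f 2 5 3
f 3 5 6
f 3 6 4
f 5 1 7
f 5 7 6
f 6 7 8
f 6 8 4
f 7 1 9
f 7 9 8
f 8 9 10
f 8 10 4
f 9 1 11
f 9 11 10
f 10 11 12
f 10 12 4
f 11 1 13
f 11 13 12
f 12 13 14
f 12 14 4
f 13 1 15
f 13 15 14
f 14 15 16
f 14 16 4
f 15 1 17
f 15 17 16
f 16 17 18
f 16 18 4
f 17 1 19
f 17 19 18
f 18 19 20
f 18 20 4
f 19 1 2
f 19 2 20
f 20 2 3
f 20 3 4
f 22 21 24
f 22 24 23
f 24 21 25
f 24 25 23
f 25 21 26
f 25 26 23
f 26 21 27
f 26 27 23
f 27 21 28
f 27 28 23
f 28 21 29
f 28 29 23
f 29 21 30
f 29 30 23
f 30 21 31
f 30 31 23
f 31 21 32
f 31 32 23
f 32 21 33
f 32 33 23
f 33 21 34
f 33 34 23
f 34 21 35
f 34 35 23
f 35 21 22
f 35 22 23
f 36 47 41
f 36 41 37
f 36 37 43
f 36 43 46
f 36 46 47
f 37 41 45
f 41 47 40
f 47 46 38
f 46 43 42
f 43 37 44
f 39 45 40
f 39 40 38
f 39 38 42
f 39 42 44
f 39 44 45
f 40 45 41
f 38 40 47
f 42 38 46
f 44 42 43
f 45 44 37



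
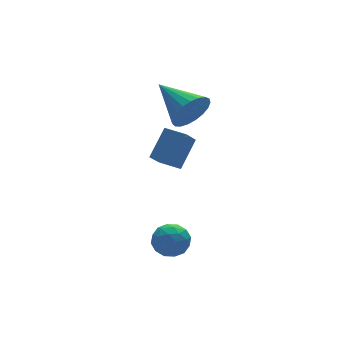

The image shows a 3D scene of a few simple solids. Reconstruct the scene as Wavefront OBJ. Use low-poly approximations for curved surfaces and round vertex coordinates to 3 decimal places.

v -2.024 -3.175 -4.342
v -1.586 -2.925 -3.75
v -2.234 -4.255 -3.73
v -1.796 -4.005 -3.138
v -2.485 -3.672 -3.281
v -2.355 -3.004 -3.659
v -1.465 -4.176 -3.821
v -1.335 -3.508 -4.199
v -1.241 -3.543 -3.427
v -1.871 -3.232 -3.094
v -1.949 -3.948 -4.386
v -2.579 -3.637 -4.053
v -1.786 -2.955 -4.1
v -2.034 -4.225 -3.38
v -2.438 -4.029 -3.465
v -2.181 -3.882 -3.116
v -2.238 -3.002 -4.047
v -1.981 -2.855 -3.698
v -2.509 -3.294 -3.423
v -1.839 -4.325 -3.782
v -1.582 -4.178 -3.433
v -1.639 -3.298 -4.364
v -1.382 -3.151 -4.015
v -1.311 -3.886 -4.057
v -1.326 -3.171 -3.562
v -1.45 -3.806 -3.202
v -1.255 -3.907 -3.604
v -1.179 -3.514 -3.826
v -1.697 -2.988 -3.366
v -1.82 -3.623 -3.006
v -2.225 -3.427 -3.09
v -2.149 -3.035 -3.313
v -1.494 -3.352 -3.176
v -2 -3.557 -4.474
v -2.123 -4.192 -4.114
v -1.671 -4.145 -4.167
v -1.595 -3.753 -4.39
v -2.37 -3.374 -4.278
v -2.494 -4.009 -3.918
v -2.641 -3.666 -3.654
v -2.565 -3.273 -3.876
v -2.326 -3.828 -4.304
v -0.404 -0.893 -1.682
v 0.512 -0.409 -0.611
v -0.903 -0.087 -1.619
v 0.014 0.397 -0.549
v 0.266 -0.417 -2.471
v 1.183 0.067 -1.401
v -0.232 0.389 -2.409
v 0.684 0.873 -1.338
v 0.998 0.081 0.221
v 1.402 0.436 -0.538
v 0.602 1.939 0.879
v 1.034 0.398 -0.652
v 0.66 0.305 -0.616
v 0.345 0.174 -0.434
v 0.143 0.027 -0.14
v 0.088 -0.111 0.217
v 0.191 -0.216 0.575
v 0.433 -0.269 0.872
v 0.773 -0.262 1.056
v 1.152 -0.195 1.096
v 1.504 -0.081 0.984
v 1.769 0.062 0.741
v 1.9 0.207 0.408
v 1.876 0.332 0.042
v 1.699 0.412 -0.292
f 1 38 17
f 38 12 41
f 17 41 6
f 38 41 17
f 1 17 13
f 17 6 18
f 13 18 2
f 17 18 13
f 1 13 22
f 13 2 23
f 22 23 8
f 13 23 22
f 1 22 34
f 22 8 37
f 34 37 11
f 22 37 34
f 1 34 38
f 34 11 42
f 38 42 12
f 34 42 38
f 2 18 29
f 18 6 32
f 29 32 10
f 18 32 29
f 6 41 19
f 41 12 40
f 19 40 5
f 41 40 19
f 12 42 39
f 42 11 35
f 39 35 3
f 42 35 39
f 11 37 36
f 37 8 24
f 36 24 7
f 37 24 36
f 8 23 28
f 23 2 25
f 28 25 9
f 23 25 28
f 4 30 16
f 30 10 31
f 16 31 5
f 30 31 16
f 4 16 14
f 16 5 15
f 14 15 3
f 16 15 14
f 4 14 21
f 14 3 20
f 21 20 7
f 14 20 21
f 4 21 26
f 21 7 27
f 26 27 9
f 21 27 26
f 4 26 30
f 26 9 33
f 30 33 10
f 26 33 30
f 5 31 19
f 31 10 32
f 19 32 6
f 31 32 19
f 3 15 39
f 15 5 40
f 39 40 12
f 15 40 39
f 7 20 36
f 20 3 35
f 36 35 11
f 20 35 36
f 9 27 28
f 27 7 24
f 28 24 8
f 27 24 28
f 10 33 29
f 33 9 25
f 29 25 2
f 33 25 29
f 44 46 43
f 47 44 43
f 43 46 45
f 45 47 43
f 44 50 46
f 48 44 47
f 48 50 44
f 46 50 45
f 49 47 45
f 45 50 49
f 49 48 47
f 50 48 49
f 52 51 54
f 52 54 53
f 54 51 55
f 54 55 53
f 55 51 56
f 55 56 53
f 56 51 57
f 56 57 53
f 57 51 58
f 57 58 53
f 58 51 59
f 58 59 53
f 59 51 60
f 59 60 53
f 60 51 61
f 60 61 53
f 61 51 62
f 61 62 53
f 62 51 63
f 62 63 53
f 63 51 64
f 63 64 53
f 64 51 65
f 64 65 53
f 65 51 66
f 65 66 53
f 66 51 67
f 66 67 53
f 67 51 52
f 67 52 53



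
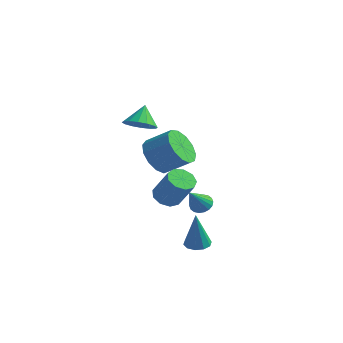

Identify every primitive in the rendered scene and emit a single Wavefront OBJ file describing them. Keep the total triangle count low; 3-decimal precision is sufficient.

v -0.876 1.074 -2.155
v -0.515 0.779 -2.427
v -0.844 0.126 -1.085
v -0.377 0.928 -2.3
v -0.337 1.106 -2.143
v -0.405 1.278 -1.989
v -0.566 1.409 -1.868
v -0.788 1.474 -1.804
v -1.028 1.46 -1.809
v -1.237 1.369 -1.883
v -1.376 1.219 -2.011
v -1.415 1.041 -2.168
v -1.348 0.87 -2.322
v -1.187 0.738 -2.443
v -0.965 0.673 -2.507
v -0.725 0.688 -2.501
v 0.555 -1.296 -3.029
v 0.985 -0.909 -2.992
v 0.645 -1.564 -1.251
v 0.675 -0.734 -2.951
v 0.319 -0.774 -2.939
v 0.053 -1.014 -2.961
v -0.021 -1.361 -3.01
v 0.125 -1.684 -3.065
v 0.435 -1.859 -3.107
v 0.791 -1.819 -3.119
v 1.057 -1.579 -3.097
v 1.131 -1.232 -3.048
v -3.283 1.2 -0.057
v -2.762 1.404 -0.874
v -1.697 1.783 -0.101
v -2.217 1.58 0.717
v -3.029 1.874 -0.736
v -1.963 2.253 0.037
v -3.376 2.13 -0.383
v -2.311 2.509 0.39
v -3.694 2.092 0.074
v -2.629 2.471 0.847
v -3.881 1.77 0.489
v -2.816 2.149 1.262
v -3.878 1.267 0.731
v -2.813 1.646 1.505
v -3.686 0.744 0.724
v -2.621 1.123 1.497
v -3.366 0.365 0.468
v -2.301 0.744 1.241
v -3.02 0.252 0.046
v -1.954 0.631 0.819
v -2.757 0.439 -0.409
v -1.691 0.818 0.364
v -2.661 0.869 -0.752
v -1.595 1.248 0.022
v -0.562 -1.889 -0.365
v -0.16 -1.429 -0.588
v 0.683 -1.55 0.683
v 0.282 -2.011 0.905
v -0.489 -1.243 -0.352
v 0.355 -1.365 0.919
v -0.851 -1.36 -0.122
v -0.008 -1.482 1.148
v -1.078 -1.725 -0.007
v -0.235 -1.846 1.264
v -1.064 -2.166 -0.059
v -0.22 -2.288 1.212
v -0.814 -2.478 -0.254
v 0.029 -2.6 1.016
v -0.447 -2.514 -0.502
v 0.397 -2.636 0.769
v -0.133 -2.258 -0.685
v 0.711 -2.38 0.585
v -0.02 -1.829 -0.719
v 0.824 -1.951 0.551
v -2.394 -1.202 2.962
v -1.794 -1.505 3.295
v -2.566 -0.578 3.838
v -1.657 -1.197 3.103
v -1.717 -0.89 2.873
v -1.959 -0.667 2.666
v -2.317 -0.587 2.539
v -2.695 -0.672 2.525
v -2.993 -0.899 2.628
v -3.13 -1.207 2.82
v -3.07 -1.514 3.05
v -2.828 -1.737 3.257
v -2.47 -1.817 3.384
v -2.092 -1.732 3.398
f 2 1 4
f 2 4 3
f 4 1 5
f 4 5 3
f 5 1 6
f 5 6 3
f 6 1 7
f 6 7 3
f 7 1 8
f 7 8 3
f 8 1 9
f 8 9 3
f 9 1 10
f 9 10 3
f 10 1 11
f 10 11 3
f 11 1 12
f 11 12 3
f 12 1 13
f 12 13 3
f 13 1 14
f 13 14 3
f 14 1 15
f 14 15 3
f 15 1 16
f 15 16 3
f 16 1 2
f 16 2 3
f 18 17 20
f 18 20 19
f 20 17 21
f 20 21 19
f 21 17 22
f 21 22 19
f 22 17 23
f 22 23 19
f 23 17 24
f 23 24 19
f 24 17 25
f 24 25 19
f 25 17 26
f 25 26 19
f 26 17 27
f 26 27 19
f 27 17 28
f 27 28 19
f 28 17 18
f 28 18 19
f 30 29 33
f 30 33 31
f 31 33 34
f 31 34 32
f 33 29 35
f 33 35 34
f 34 35 36
f 34 36 32
f 35 29 37
f 35 37 36
f 36 37 38
f 36 38 32
f 37 29 39
f 37 39 38
f 38 39 40
f 38 40 32
f 39 29 41
f 39 41 40
f 40 41 42
f 40 42 32
f 41 29 43
f 41 43 42
f 42 43 44
f 42 44 32
f 43 29 45
f 43 45 44
f 44 45 46
f 44 46 32
f 45 29 47
f 45 47 46
f 46 47 48
f 46 48 32
f 47 29 49
f 47 49 48
f 48 49 50
f 48 50 32
f 49 29 51
f 49 51 50
f 50 51 52
f 50 52 32
f 51 29 30
f 51 30 52
f 52 30 31
f 52 31 32
f 54 53 57
f 54 57 55
f 55 57 58
f 55 58 56
f 57 53 59
f 57 59 58
f 58 59 60
f 58 60 56
f 59 53 61
f 59 61 60
f 60 61 62
f 60 62 56
f 61 53 63
f 61 63 62
f 62 63 64
f 62 64 56
f 63 53 65
f 63 65 64
f 64 65 66
f 64 66 56
f 65 53 67
f 65 67 66
f 66 67 68
f 66 68 56
f 67 53 69
f 67 69 68
f 68 69 70
f 68 70 56
f 69 53 71
f 69 71 70
f 70 71 72
f 70 72 56
f 71 53 54
f 71 54 72
f 72 54 55
f 72 55 56
f 74 73 76
f 74 76 75
f 76 73 77
f 76 77 75
f 77 73 78
f 77 78 75
f 78 73 79
f 78 79 75
f 79 73 80
f 79 80 75
f 80 73 81
f 80 81 75
f 81 73 82
f 81 82 75
f 82 73 83
f 82 83 75
f 83 73 84
f 83 84 75
f 84 73 85
f 84 85 75
f 85 73 86
f 85 86 75
f 86 73 74
f 86 74 75



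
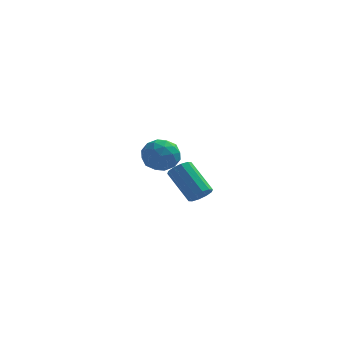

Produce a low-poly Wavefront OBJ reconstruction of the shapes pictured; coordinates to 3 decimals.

v 2.232 -4.075 -3.029
v 2.652 -3.908 -2.773
v 1.729 -3.178 -1.734
v 1.308 -3.345 -1.991
v 2.577 -3.687 -2.995
v 1.653 -2.958 -1.956
v 2.37 -3.615 -3.23
v 1.446 -2.885 -2.191
v 2.11 -3.719 -3.388
v 1.186 -2.989 -2.349
v 1.896 -3.958 -3.409
v 0.973 -3.228 -2.371
v 1.811 -4.242 -3.286
v 0.888 -3.512 -2.247
v 1.887 -4.462 -3.064
v 0.963 -3.733 -2.025
v 2.094 -4.535 -2.829
v 1.17 -3.805 -1.79
v 2.354 -4.431 -2.671
v 1.43 -3.701 -1.632
v 2.567 -4.192 -2.649
v 1.644 -3.462 -1.611
v -0.629 1.787 -3.079
v -0.039 1.7 -3.687
v -0.381 0.5 -2.653
v 0.209 0.413 -3.261
v 0.347 0.939 -2.605
v 0.194 1.734 -2.868
v -0.614 0.466 -3.472
v -0.767 1.261 -3.735
v -0.029 0.883 -3.929
v 0.565 1.175 -3.394
v -0.985 1.025 -2.946
v -0.391 1.317 -2.411
v -0.356 1.856 -3.421
v -0.064 0.344 -2.919
v 0.017 0.653 -2.534
v 0.364 0.601 -2.891
v -0.219 1.876 -2.939
v 0.128 1.825 -3.296
v 0.355 1.378 -2.66
v -0.548 0.375 -3.044
v -0.201 0.324 -3.401
v -0.784 1.599 -3.449
v -0.437 1.547 -3.806
v -0.775 0.822 -3.68
v -0.003 1.325 -3.92
v 0.143 0.569 -3.67
v -0.341 0.6 -3.794
v -0.431 1.068 -3.948
v 0.346 1.497 -3.605
v 0.492 0.74 -3.355
v 0.573 1.049 -2.969
v 0.483 1.517 -3.124
v 0.352 1.017 -3.748
v -0.912 1.46 -2.985
v -0.766 0.703 -2.735
v -0.903 0.683 -3.216
v -0.993 1.151 -3.371
v -0.563 1.631 -2.67
v -0.417 0.875 -2.42
v 0.011 1.132 -2.392
v -0.079 1.6 -2.546
v -0.772 1.183 -2.592
f 2 1 5
f 2 5 3
f 3 5 6
f 3 6 4
f 5 1 7
f 5 7 6
f 6 7 8
f 6 8 4
f 7 1 9
f 7 9 8
f 8 9 10
f 8 10 4
f 9 1 11
f 9 11 10
f 10 11 12
f 10 12 4
f 11 1 13
f 11 13 12
f 12 13 14
f 12 14 4
f 13 1 15
f 13 15 14
f 14 15 16
f 14 16 4
f 15 1 17
f 15 17 16
f 16 17 18
f 16 18 4
f 17 1 19
f 17 19 18
f 18 19 20
f 18 20 4
f 19 1 21
f 19 21 20
f 20 21 22
f 20 22 4
f 21 1 2
f 21 2 22
f 22 2 3
f 22 3 4
f 23 60 39
f 60 34 63
f 39 63 28
f 60 63 39
f 23 39 35
f 39 28 40
f 35 40 24
f 39 40 35
f 23 35 44
f 35 24 45
f 44 45 30
f 35 45 44
f 23 44 56
f 44 30 59
f 56 59 33
f 44 59 56
f 23 56 60
f 56 33 64
f 60 64 34
f 56 64 60
f 24 40 51
f 40 28 54
f 51 54 32
f 40 54 51
f 28 63 41
f 63 34 62
f 41 62 27
f 63 62 41
f 34 64 61
f 64 33 57
f 61 57 25
f 64 57 61
f 33 59 58
f 59 30 46
f 58 46 29
f 59 46 58
f 30 45 50
f 45 24 47
f 50 47 31
f 45 47 50
f 26 52 38
f 52 32 53
f 38 53 27
f 52 53 38
f 26 38 36
f 38 27 37
f 36 37 25
f 38 37 36
f 26 36 43
f 36 25 42
f 43 42 29
f 36 42 43
f 26 43 48
f 43 29 49
f 48 49 31
f 43 49 48
f 26 48 52
f 48 31 55
f 52 55 32
f 48 55 52
f 27 53 41
f 53 32 54
f 41 54 28
f 53 54 41
f 25 37 61
f 37 27 62
f 61 62 34
f 37 62 61
f 29 42 58
f 42 25 57
f 58 57 33
f 42 57 58
f 31 49 50
f 49 29 46
f 50 46 30
f 49 46 50
f 32 55 51
f 55 31 47
f 51 47 24
f 55 47 51



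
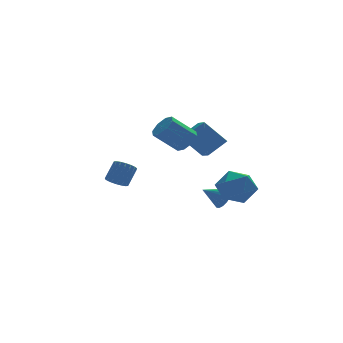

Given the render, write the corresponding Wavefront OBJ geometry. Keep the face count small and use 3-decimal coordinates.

v 3.65 2.956 -3.599
v 4.069 3.189 -2.959
v 2.43 3.064 -2.841
v 3.986 3.517 -3.139
v 3.826 3.716 -3.424
v 3.626 3.741 -3.749
v 3.431 3.586 -4.04
v 3.287 3.287 -4.23
v 3.225 2.912 -4.276
v 3.261 2.547 -4.166
v 3.386 2.275 -3.927
v 3.571 2.16 -3.612
v 3.774 2.227 -3.295
v 3.949 2.46 -3.047
v 4.055 2.808 -2.926
v 1.907 -2.371 -1.412
v 2.298 -1.771 -0.412
v 2.262 -4.109 -0.508
v 2.653 -3.509 0.492
v 1.463 -3.478 0.182
v 1.244 -2.404 -0.376
v 3.316 -3.476 -0.544
v 3.097 -2.402 -1.102
v 3.169 -2.454 0.125
v 2.024 -2.455 0.573
v 2.536 -3.425 -1.493
v 1.391 -3.426 -1.045
v -3.769 -0.912 -0.123
v -3.241 -1.316 -0.266
v -2.603 -0.831 0.72
v -3.131 -0.428 0.863
v -3.181 -1.067 -0.427
v -2.543 -0.583 0.558
v -3.237 -0.788 -0.528
v -2.6 -0.303 0.457
v -3.399 -0.533 -0.549
v -2.761 -0.048 0.437
v -3.634 -0.353 -0.485
v -2.996 0.132 0.5
v -3.896 -0.284 -0.35
v -3.258 0.201 0.636
v -4.132 -0.34 -0.169
v -3.495 0.145 0.816
v -4.297 -0.509 0.02
v -3.659 -0.024 1.006
v -4.357 -0.757 0.182
v -3.719 -0.273 1.167
v -4.3 -1.037 0.283
v -3.663 -0.552 1.268
v -4.139 -1.292 0.303
v -3.501 -0.807 1.289
v -3.904 -1.472 0.24
v -3.266 -0.987 1.225
v -3.642 -1.541 0.104
v -3.004 -1.056 1.09
v -3.405 -1.485 -0.076
v -2.768 -1 0.909
v 1.088 2.185 1.744
v 2.262 2.341 2.649
v 1.341 3.949 1.113
v 2.514 4.105 2.019
v 2.226 1.535 0.381
v 3.399 1.691 1.287
v 2.478 3.299 -0.249
v 3.652 3.455 0.656
v -0.383 -2.609 3.044
v -0.005 -1.98 3.387
v -1.32 -1.841 4.579
v -1.697 -2.471 4.236
v -0.395 -1.806 2.937
v -1.71 -1.668 4.129
v -0.778 -2.103 2.55
v -2.092 -1.965 3.742
v -0.929 -2.697 2.452
v -2.243 -2.558 3.644
v -0.76 -3.239 2.701
v -2.075 -3.1 3.893
v -0.37 -3.412 3.151
v -1.685 -3.274 4.343
v 0.012 -3.115 3.538
v -1.302 -2.977 4.73
v 0.163 -2.522 3.636
v -1.151 -2.383 4.828
f 2 1 4
f 2 4 3
f 4 1 5
f 4 5 3
f 5 1 6
f 5 6 3
f 6 1 7
f 6 7 3
f 7 1 8
f 7 8 3
f 8 1 9
f 8 9 3
f 9 1 10
f 9 10 3
f 10 1 11
f 10 11 3
f 11 1 12
f 11 12 3
f 12 1 13
f 12 13 3
f 13 1 14
f 13 14 3
f 14 1 15
f 14 15 3
f 15 1 2
f 15 2 3
f 16 27 21
f 16 21 17
f 16 17 23
f 16 23 26
f 16 26 27
f 17 21 25
f 21 27 20
f 27 26 18
f 26 23 22
f 23 17 24
f 19 25 20
f 19 20 18
f 19 18 22
f 19 22 24
f 19 24 25
f 20 25 21
f 18 20 27
f 22 18 26
f 24 22 23
f 25 24 17
f 29 28 32
f 29 32 30
f 30 32 33
f 30 33 31
f 32 28 34
f 32 34 33
f 33 34 35
f 33 35 31
f 34 28 36
f 34 36 35
f 35 36 37
f 35 37 31
f 36 28 38
f 36 38 37
f 37 38 39
f 37 39 31
f 38 28 40
f 38 40 39
f 39 40 41
f 39 41 31
f 40 28 42
f 40 42 41
f 41 42 43
f 41 43 31
f 42 28 44
f 42 44 43
f 43 44 45
f 43 45 31
f 44 28 46
f 44 46 45
f 45 46 47
f 45 47 31
f 46 28 48
f 46 48 47
f 47 48 49
f 47 49 31
f 48 28 50
f 48 50 49
f 49 50 51
f 49 51 31
f 50 28 52
f 50 52 51
f 51 52 53
f 51 53 31
f 52 28 54
f 52 54 53
f 53 54 55
f 53 55 31
f 54 28 56
f 54 56 55
f 55 56 57
f 55 57 31
f 56 28 29
f 56 29 57
f 57 29 30
f 57 30 31
f 59 61 58
f 62 59 58
f 58 61 60
f 60 62 58
f 59 65 61
f 63 59 62
f 63 65 59
f 61 65 60
f 64 62 60
f 60 65 64
f 64 63 62
f 65 63 64
f 67 66 70
f 67 70 68
f 68 70 71
f 68 71 69
f 70 66 72
f 70 72 71
f 71 72 73
f 71 73 69
f 72 66 74
f 72 74 73
f 73 74 75
f 73 75 69
f 74 66 76
f 74 76 75
f 75 76 77
f 75 77 69
f 76 66 78
f 76 78 77
f 77 78 79
f 77 79 69
f 78 66 80
f 78 80 79
f 79 80 81
f 79 81 69
f 80 66 82
f 80 82 81
f 81 82 83
f 81 83 69
f 82 66 67
f 82 67 83
f 83 67 68
f 83 68 69



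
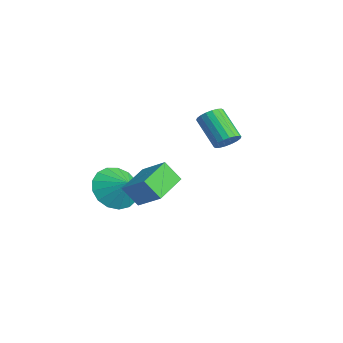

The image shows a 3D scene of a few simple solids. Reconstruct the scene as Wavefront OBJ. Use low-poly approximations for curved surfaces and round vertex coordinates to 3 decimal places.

v 1.412 -1.924 -0.501
v 2.087 -2.068 -1.306
v 2.208 -1.676 0.121
v 1.961 -1.578 -1.34
v 1.708 -1.167 -1.182
v 1.388 -0.93 -0.867
v 1.074 -0.92 -0.469
v 0.837 -1.141 -0.079
v 0.732 -1.541 0.215
v 0.783 -2.029 0.345
v 0.978 -2.492 0.281
v 1.272 -2.826 0.038
v 1.599 -2.953 -0.329
v 1.883 -2.845 -0.735
v 2.059 -2.525 -1.088
v 1.306 2.894 1.018
v 1.663 2.545 1.351
v 0.472 2.317 2.394
v 0.114 2.666 2.062
v 1.706 2.788 1.453
v 0.515 2.561 2.496
v 1.67 3.052 1.468
v 0.478 2.825 2.512
v 1.561 3.285 1.395
v 0.37 3.057 2.438
v 1.402 3.44 1.247
v 0.21 3.213 2.291
v 1.224 3.487 1.054
v 0.032 3.26 2.097
v 1.062 3.417 0.854
v -0.13 3.189 1.897
v 0.948 3.243 0.686
v -0.243 3.015 1.729
v 0.905 2.999 0.584
v -0.286 2.772 1.627
v 0.942 2.735 0.568
v -0.25 2.508 1.612
v 1.05 2.503 0.642
v -0.141 2.275 1.685
v 1.21 2.347 0.789
v 0.018 2.12 1.833
v 1.388 2.3 0.983
v 0.196 2.073 2.026
v 1.55 2.371 1.183
v 0.358 2.143 2.226
v 2.474 -1.239 0.887
v 3.459 -0.747 1.632
v 2.847 -0.734 0.058
v 3.833 -0.241 0.803
v 3.347 -2.459 0.537
v 4.333 -1.966 1.282
v 3.721 -1.953 -0.292
v 4.706 -1.461 0.453
f 2 1 4
f 2 4 3
f 4 1 5
f 4 5 3
f 5 1 6
f 5 6 3
f 6 1 7
f 6 7 3
f 7 1 8
f 7 8 3
f 8 1 9
f 8 9 3
f 9 1 10
f 9 10 3
f 10 1 11
f 10 11 3
f 11 1 12
f 11 12 3
f 12 1 13
f 12 13 3
f 13 1 14
f 13 14 3
f 14 1 15
f 14 15 3
f 15 1 2
f 15 2 3
f 17 16 20
f 17 20 18
f 18 20 21
f 18 21 19
f 20 16 22
f 20 22 21
f 21 22 23
f 21 23 19
f 22 16 24
f 22 24 23
f 23 24 25
f 23 25 19
f 24 16 26
f 24 26 25
f 25 26 27
f 25 27 19
f 26 16 28
f 26 28 27
f 27 28 29
f 27 29 19
f 28 16 30
f 28 30 29
f 29 30 31
f 29 31 19
f 30 16 32
f 30 32 31
f 31 32 33
f 31 33 19
f 32 16 34
f 32 34 33
f 33 34 35
f 33 35 19
f 34 16 36
f 34 36 35
f 35 36 37
f 35 37 19
f 36 16 38
f 36 38 37
f 37 38 39
f 37 39 19
f 38 16 40
f 38 40 39
f 39 40 41
f 39 41 19
f 40 16 42
f 40 42 41
f 41 42 43
f 41 43 19
f 42 16 44
f 42 44 43
f 43 44 45
f 43 45 19
f 44 16 17
f 44 17 45
f 45 17 18
f 45 18 19
f 47 49 46
f 50 47 46
f 46 49 48
f 48 50 46
f 47 53 49
f 51 47 50
f 51 53 47
f 49 53 48
f 52 50 48
f 48 53 52
f 52 51 50
f 53 51 52



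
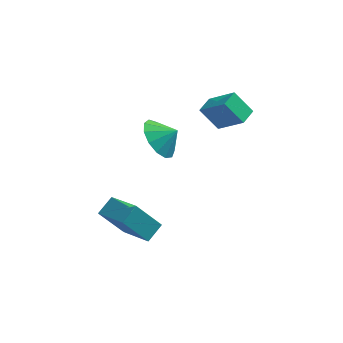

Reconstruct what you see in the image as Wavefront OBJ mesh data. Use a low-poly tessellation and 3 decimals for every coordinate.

v 2.442 2.908 -1.117
v 3.607 2.288 0.048
v 2.785 3.724 -1.025
v 3.95 3.104 0.139
v 3.31 2.656 -2.119
v 4.475 2.036 -0.955
v 3.653 3.472 -2.028
v 4.818 2.852 -0.863
v 0.972 0.409 -0.968
v 1.45 1.087 -1.675
v 1.768 0.491 -0.352
v 1.119 1.438 -1.295
v 0.742 1.463 -0.811
v 0.437 1.153 -0.377
v 0.303 0.606 -0.131
v 0.381 -0.003 -0.15
v 0.647 -0.481 -0.429
v 1.016 -0.677 -0.879
v 1.371 -0.528 -1.358
v 1.599 -0.082 -1.713
v 1.629 0.52 -1.831
v -1.318 -2.229 -3.94
v -0.063 -3.531 -3.062
v -0.843 -1.47 -3.494
v 0.412 -2.772 -2.616
v -0.252 -2.108 -5.284
v 1.003 -3.41 -4.406
v 0.223 -1.349 -4.838
v 1.478 -2.651 -3.96
f 2 4 1
f 5 2 1
f 1 4 3
f 3 5 1
f 2 8 4
f 6 2 5
f 6 8 2
f 4 8 3
f 7 5 3
f 3 8 7
f 7 6 5
f 8 6 7
f 10 9 12
f 10 12 11
f 12 9 13
f 12 13 11
f 13 9 14
f 13 14 11
f 14 9 15
f 14 15 11
f 15 9 16
f 15 16 11
f 16 9 17
f 16 17 11
f 17 9 18
f 17 18 11
f 18 9 19
f 18 19 11
f 19 9 20
f 19 20 11
f 20 9 21
f 20 21 11
f 21 9 10
f 21 10 11
f 23 25 22
f 26 23 22
f 22 25 24
f 24 26 22
f 23 29 25
f 27 23 26
f 27 29 23
f 25 29 24
f 28 26 24
f 24 29 28
f 28 27 26
f 29 27 28



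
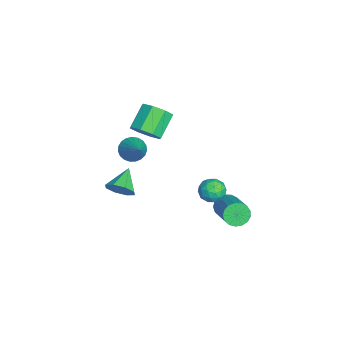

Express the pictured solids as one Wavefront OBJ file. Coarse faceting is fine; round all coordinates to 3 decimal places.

v 2.238 1.468 0.671
v 2.909 1.818 0.681
v 2.751 0.502 0.119
v 3.422 0.852 0.129
v 3.11 0.613 0.776
v 2.793 1.21 1.117
v 2.867 1.11 -0.317
v 2.55 1.707 0.024
v 3.298 1.597 0.07
v 3.448 1.29 0.746
v 2.212 1.03 0.054
v 2.362 0.723 0.73
v 2.529 1.728 0.725
v 3.131 0.592 0.075
v 2.948 0.452 0.456
v 3.342 0.658 0.461
v 2.461 1.37 0.981
v 2.855 1.576 0.987
v 2.973 0.868 1.043
v 2.805 0.744 -0.187
v 3.199 0.95 -0.181
v 2.318 1.662 0.339
v 2.712 1.868 0.344
v 2.687 1.452 -0.243
v 3.152 1.804 0.371
v 3.453 1.236 0.047
v 3.127 1.387 -0.215
v 2.941 1.738 -0.015
v 3.24 1.623 0.769
v 3.541 1.055 0.444
v 3.358 0.915 0.824
v 3.172 1.266 1.025
v 3.468 1.493 0.409
v 2.119 1.265 0.356
v 2.42 0.697 0.031
v 2.488 1.054 -0.225
v 2.302 1.405 -0.024
v 2.207 1.084 0.753
v 2.508 0.516 0.429
v 2.719 0.582 0.815
v 2.533 0.933 1.015
v 2.192 0.827 0.391
v -0.585 -3.46 -2.65
v -0.284 -3.795 -1.929
v -1.795 -3 -1.93
v -0.099 -3.177 -2.013
v -0.199 -2.724 -2.47
v -0.525 -2.703 -3.032
v -0.887 -3.125 -3.37
v -1.072 -3.743 -3.287
v -0.972 -4.195 -2.83
v -0.646 -4.217 -2.267
v -1.078 -2.785 0.264
v -0.633 -2.617 -0.329
v 0.338 -2.395 1.436
v -0.765 -2.337 -0.264
v -0.95 -2.135 -0.108
v -1.157 -2.044 0.113
v -1.351 -2.082 0.36
v -1.498 -2.242 0.59
v -1.572 -2.495 0.763
v -1.561 -2.799 0.851
v -1.466 -3.1 0.836
v -1.304 -3.347 0.723
v -1.103 -3.496 0.53
v -0.898 -3.523 0.292
v -0.724 -3.422 0.048
v -0.611 -3.211 -0.159
v -0.579 -2.926 -0.292
v 2.046 1.947 -1.6
v 2.397 1.56 -2.081
v 4.186 1.966 -1.1
v 3.834 2.353 -0.62
v 2.398 1.873 -2.212
v 4.187 2.279 -1.232
v 2.318 2.203 -2.204
v 4.107 2.609 -1.223
v 2.176 2.475 -2.057
v 3.965 2.881 -1.076
v 2.004 2.625 -1.806
v 3.793 3.032 -0.825
v 1.842 2.62 -1.507
v 3.63 3.027 -0.526
v 1.726 2.461 -1.23
v 3.514 2.868 -0.249
v 1.683 2.184 -1.038
v 3.472 2.591 -0.057
v 1.724 1.853 -0.974
v 3.513 2.259 0.006
v 1.838 1.543 -1.054
v 3.627 1.949 -0.074
v 2 1.326 -1.26
v 3.789 1.732 -0.279
v 2.172 1.251 -1.543
v 3.961 1.657 -0.562
v 2.315 1.335 -1.839
v 4.104 1.741 -0.858
v 1.028 -2.108 3.389
v 1.514 -2.351 4.083
v 0.477 -1.734 5.024
v -0.008 -1.492 4.331
v 1.674 -1.736 3.857
v 0.637 -1.12 4.798
v 1.457 -1.34 3.358
v 0.42 -0.724 4.299
v 0.988 -1.394 2.877
v -0.049 -0.777 3.818
v 0.543 -1.866 2.696
v -0.494 -1.249 3.637
v 0.383 -2.48 2.922
v -0.654 -1.864 3.863
v 0.6 -2.876 3.421
v -0.437 -2.26 4.362
v 1.069 -2.823 3.902
v 0.032 -2.206 4.843
f 1 38 17
f 38 12 41
f 17 41 6
f 38 41 17
f 1 17 13
f 17 6 18
f 13 18 2
f 17 18 13
f 1 13 22
f 13 2 23
f 22 23 8
f 13 23 22
f 1 22 34
f 22 8 37
f 34 37 11
f 22 37 34
f 1 34 38
f 34 11 42
f 38 42 12
f 34 42 38
f 2 18 29
f 18 6 32
f 29 32 10
f 18 32 29
f 6 41 19
f 41 12 40
f 19 40 5
f 41 40 19
f 12 42 39
f 42 11 35
f 39 35 3
f 42 35 39
f 11 37 36
f 37 8 24
f 36 24 7
f 37 24 36
f 8 23 28
f 23 2 25
f 28 25 9
f 23 25 28
f 4 30 16
f 30 10 31
f 16 31 5
f 30 31 16
f 4 16 14
f 16 5 15
f 14 15 3
f 16 15 14
f 4 14 21
f 14 3 20
f 21 20 7
f 14 20 21
f 4 21 26
f 21 7 27
f 26 27 9
f 21 27 26
f 4 26 30
f 26 9 33
f 30 33 10
f 26 33 30
f 5 31 19
f 31 10 32
f 19 32 6
f 31 32 19
f 3 15 39
f 15 5 40
f 39 40 12
f 15 40 39
f 7 20 36
f 20 3 35
f 36 35 11
f 20 35 36
f 9 27 28
f 27 7 24
f 28 24 8
f 27 24 28
f 10 33 29
f 33 9 25
f 29 25 2
f 33 25 29
f 44 43 46
f 44 46 45
f 46 43 47
f 46 47 45
f 47 43 48
f 47 48 45
f 48 43 49
f 48 49 45
f 49 43 50
f 49 50 45
f 50 43 51
f 50 51 45
f 51 43 52
f 51 52 45
f 52 43 44
f 52 44 45
f 54 53 56
f 54 56 55
f 56 53 57
f 56 57 55
f 57 53 58
f 57 58 55
f 58 53 59
f 58 59 55
f 59 53 60
f 59 60 55
f 60 53 61
f 60 61 55
f 61 53 62
f 61 62 55
f 62 53 63
f 62 63 55
f 63 53 64
f 63 64 55
f 64 53 65
f 64 65 55
f 65 53 66
f 65 66 55
f 66 53 67
f 66 67 55
f 67 53 68
f 67 68 55
f 68 53 69
f 68 69 55
f 69 53 54
f 69 54 55
f 71 70 74
f 71 74 72
f 72 74 75
f 72 75 73
f 74 70 76
f 74 76 75
f 75 76 77
f 75 77 73
f 76 70 78
f 76 78 77
f 77 78 79
f 77 79 73
f 78 70 80
f 78 80 79
f 79 80 81
f 79 81 73
f 80 70 82
f 80 82 81
f 81 82 83
f 81 83 73
f 82 70 84
f 82 84 83
f 83 84 85
f 83 85 73
f 84 70 86
f 84 86 85
f 85 86 87
f 85 87 73
f 86 70 88
f 86 88 87
f 87 88 89
f 87 89 73
f 88 70 90
f 88 90 89
f 89 90 91
f 89 91 73
f 90 70 92
f 90 92 91
f 91 92 93
f 91 93 73
f 92 70 94
f 92 94 93
f 93 94 95
f 93 95 73
f 94 70 96
f 94 96 95
f 95 96 97
f 95 97 73
f 96 70 71
f 96 71 97
f 97 71 72
f 97 72 73
f 99 98 102
f 99 102 100
f 100 102 103
f 100 103 101
f 102 98 104
f 102 104 103
f 103 104 105
f 103 105 101
f 104 98 106
f 104 106 105
f 105 106 107
f 105 107 101
f 106 98 108
f 106 108 107
f 107 108 109
f 107 109 101
f 108 98 110
f 108 110 109
f 109 110 111
f 109 111 101
f 110 98 112
f 110 112 111
f 111 112 113
f 111 113 101
f 112 98 114
f 112 114 113
f 113 114 115
f 113 115 101
f 114 98 99
f 114 99 115
f 115 99 100
f 115 100 101



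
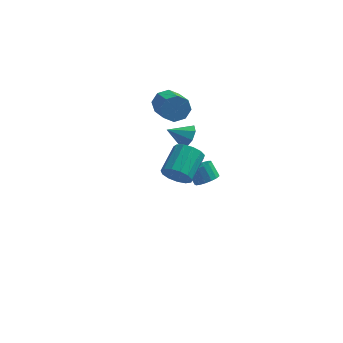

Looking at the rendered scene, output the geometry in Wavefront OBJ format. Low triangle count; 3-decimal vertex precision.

v 2.572 3.717 -2.798
v 2.881 3.215 -2.403
v 2.397 3.561 -1.586
v 2.088 4.063 -1.982
v 3.097 3.477 -2.386
v 2.614 3.823 -1.569
v 3.193 3.793 -2.463
v 2.709 4.139 -1.646
v 3.146 4.093 -2.617
v 2.663 4.438 -1.801
v 2.968 4.306 -2.813
v 2.485 4.652 -1.996
v 2.699 4.384 -3.005
v 2.216 4.73 -2.189
v 2.401 4.31 -3.15
v 1.918 4.656 -2.334
v 2.142 4.099 -3.215
v 1.659 4.445 -2.398
v 1.981 3.802 -3.184
v 1.498 4.148 -2.367
v 1.956 3.484 -3.064
v 1.473 3.83 -2.248
v 2.071 3.221 -2.884
v 1.588 3.566 -2.067
v 2.302 3.07 -2.684
v 1.818 3.416 -1.868
v 2.594 3.068 -2.51
v 2.11 3.414 -1.694
v 0.386 4.172 2.757
v 0.883 4.158 2.092
v 1.55 2.874 2.618
v 1.054 2.888 3.283
v 1.133 4.486 2.575
v 1.8 3.202 3.102
v 0.946 4.63 3.165
v 1.613 3.346 3.691
v 0.431 4.506 3.515
v 1.098 3.222 4.042
v -0.11 4.186 3.422
v 0.557 2.902 3.948
v -0.36 3.858 2.938
v 0.307 2.574 3.465
v -0.173 3.714 2.349
v 0.494 2.43 2.875
v 0.342 3.838 1.998
v 1.009 2.554 2.525
v 2.053 -3.241 3.04
v 2.459 -3.02 2.375
v 2.853 -1.577 3.095
v 2.447 -1.799 3.76
v 2.03 -2.874 2.318
v 2.424 -1.432 3.039
v 1.609 -2.845 2.49
v 2.003 -1.403 3.211
v 1.328 -2.942 2.837
v 1.722 -1.5 3.558
v 1.278 -3.134 3.248
v 1.672 -1.691 3.969
v 1.474 -3.36 3.593
v 1.867 -1.917 4.314
v 1.853 -3.548 3.762
v 2.247 -2.105 4.483
v 2.296 -3.639 3.702
v 2.69 -2.196 4.423
v 2.662 -3.603 3.432
v 3.056 -2.161 4.152
v 2.835 -3.453 3.037
v 3.229 -2.011 3.757
v 2.759 -3.236 2.643
v 3.153 -1.793 3.363
v 1.756 2.324 1.649
v 2.021 2.694 2.258
v 0.724 2.036 2.271
v 1.712 3.038 1.905
v 1.429 2.964 1.402
v 1.338 2.515 1.044
v 1.492 1.955 1.039
v 1.801 1.61 1.392
v 2.084 1.684 1.895
v 2.175 2.133 2.254
f 2 1 5
f 2 5 3
f 3 5 6
f 3 6 4
f 5 1 7
f 5 7 6
f 6 7 8
f 6 8 4
f 7 1 9
f 7 9 8
f 8 9 10
f 8 10 4
f 9 1 11
f 9 11 10
f 10 11 12
f 10 12 4
f 11 1 13
f 11 13 12
f 12 13 14
f 12 14 4
f 13 1 15
f 13 15 14
f 14 15 16
f 14 16 4
f 15 1 17
f 15 17 16
f 16 17 18
f 16 18 4
f 17 1 19
f 17 19 18
f 18 19 20
f 18 20 4
f 19 1 21
f 19 21 20
f 20 21 22
f 20 22 4
f 21 1 23
f 21 23 22
f 22 23 24
f 22 24 4
f 23 1 25
f 23 25 24
f 24 25 26
f 24 26 4
f 25 1 27
f 25 27 26
f 26 27 28
f 26 28 4
f 27 1 2
f 27 2 28
f 28 2 3
f 28 3 4
f 30 29 33
f 30 33 31
f 31 33 34
f 31 34 32
f 33 29 35
f 33 35 34
f 34 35 36
f 34 36 32
f 35 29 37
f 35 37 36
f 36 37 38
f 36 38 32
f 37 29 39
f 37 39 38
f 38 39 40
f 38 40 32
f 39 29 41
f 39 41 40
f 40 41 42
f 40 42 32
f 41 29 43
f 41 43 42
f 42 43 44
f 42 44 32
f 43 29 45
f 43 45 44
f 44 45 46
f 44 46 32
f 45 29 30
f 45 30 46
f 46 30 31
f 46 31 32
f 48 47 51
f 48 51 49
f 49 51 52
f 49 52 50
f 51 47 53
f 51 53 52
f 52 53 54
f 52 54 50
f 53 47 55
f 53 55 54
f 54 55 56
f 54 56 50
f 55 47 57
f 55 57 56
f 56 57 58
f 56 58 50
f 57 47 59
f 57 59 58
f 58 59 60
f 58 60 50
f 59 47 61
f 59 61 60
f 60 61 62
f 60 62 50
f 61 47 63
f 61 63 62
f 62 63 64
f 62 64 50
f 63 47 65
f 63 65 64
f 64 65 66
f 64 66 50
f 65 47 67
f 65 67 66
f 66 67 68
f 66 68 50
f 67 47 69
f 67 69 68
f 68 69 70
f 68 70 50
f 69 47 48
f 69 48 70
f 70 48 49
f 70 49 50
f 72 71 74
f 72 74 73
f 74 71 75
f 74 75 73
f 75 71 76
f 75 76 73
f 76 71 77
f 76 77 73
f 77 71 78
f 77 78 73
f 78 71 79
f 78 79 73
f 79 71 80
f 79 80 73
f 80 71 72
f 80 72 73



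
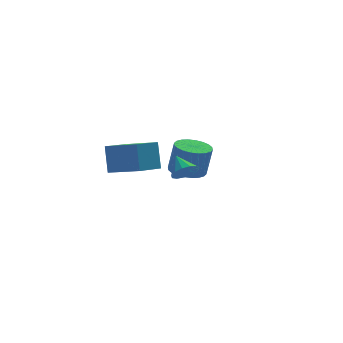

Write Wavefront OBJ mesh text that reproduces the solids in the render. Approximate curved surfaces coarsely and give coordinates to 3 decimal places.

v 3.427 3.016 -0.57
v 4.372 3.328 -0.742
v 4.698 3.296 0.998
v 3.753 2.984 1.17
v 4.184 3.672 -0.7
v 4.51 3.64 1.039
v 3.88 3.916 -0.638
v 4.207 3.884 1.101
v 3.508 4.023 -0.567
v 3.835 3.991 1.173
v 3.123 3.976 -0.495
v 3.45 3.945 1.244
v 2.784 3.784 -0.435
v 3.111 3.752 1.304
v 2.544 3.474 -0.395
v 2.87 3.443 1.344
v 2.437 3.095 -0.382
v 2.764 3.063 1.357
v 2.482 2.704 -0.398
v 2.808 2.672 1.342
v 2.67 2.36 -0.439
v 2.996 2.328 1.3
v 2.973 2.116 -0.501
v 3.3 2.084 1.238
v 3.345 2.009 -0.573
v 3.672 1.977 1.167
v 3.73 2.055 -0.644
v 4.057 2.024 1.095
v 4.069 2.248 -0.704
v 4.396 2.216 1.035
v 4.31 2.557 -0.744
v 4.636 2.526 0.995
v 4.416 2.937 -0.757
v 4.743 2.905 0.982
v 0.934 -3.804 3.256
v 1.407 -3.444 2.849
v 0.786 -2.856 3.924
v 1.042 -3.383 2.682
v 0.643 -3.456 2.697
v 0.337 -3.639 2.889
v 0.22 -3.875 3.198
v 0.329 -4.088 3.525
v 0.631 -4.212 3.767
v 1.029 -4.206 3.846
v 1.397 -4.072 3.738
v 1.617 -3.854 3.477
v 1.621 -3.62 3.145
v -0.001 0.265 1.425
v 0.085 0.999 2.911
v -1.228 1.616 0.829
v -1.142 2.35 2.315
v 1.442 1.31 0.825
v 1.528 2.044 2.311
v 0.215 2.661 0.229
v 0.301 3.395 1.715
f 2 1 5
f 2 5 3
f 3 5 6
f 3 6 4
f 5 1 7
f 5 7 6
f 6 7 8
f 6 8 4
f 7 1 9
f 7 9 8
f 8 9 10
f 8 10 4
f 9 1 11
f 9 11 10
f 10 11 12
f 10 12 4
f 11 1 13
f 11 13 12
f 12 13 14
f 12 14 4
f 13 1 15
f 13 15 14
f 14 15 16
f 14 16 4
f 15 1 17
f 15 17 16
f 16 17 18
f 16 18 4
f 17 1 19
f 17 19 18
f 18 19 20
f 18 20 4
f 19 1 21
f 19 21 20
f 20 21 22
f 20 22 4
f 21 1 23
f 21 23 22
f 22 23 24
f 22 24 4
f 23 1 25
f 23 25 24
f 24 25 26
f 24 26 4
f 25 1 27
f 25 27 26
f 26 27 28
f 26 28 4
f 27 1 29
f 27 29 28
f 28 29 30
f 28 30 4
f 29 1 31
f 29 31 30
f 30 31 32
f 30 32 4
f 31 1 33
f 31 33 32
f 32 33 34
f 32 34 4
f 33 1 2
f 33 2 34
f 34 2 3
f 34 3 4
f 36 35 38
f 36 38 37
f 38 35 39
f 38 39 37
f 39 35 40
f 39 40 37
f 40 35 41
f 40 41 37
f 41 35 42
f 41 42 37
f 42 35 43
f 42 43 37
f 43 35 44
f 43 44 37
f 44 35 45
f 44 45 37
f 45 35 46
f 45 46 37
f 46 35 47
f 46 47 37
f 47 35 36
f 47 36 37
f 49 51 48
f 52 49 48
f 48 51 50
f 50 52 48
f 49 55 51
f 53 49 52
f 53 55 49
f 51 55 50
f 54 52 50
f 50 55 54
f 54 53 52
f 55 53 54



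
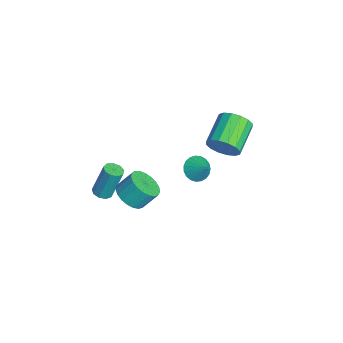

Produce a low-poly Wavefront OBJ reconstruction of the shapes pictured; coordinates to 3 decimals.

v -1.908 3.393 2.227
v -1.373 3.557 3.138
v -3.077 4.632 3.945
v -3.612 4.467 3.033
v -1.249 3.992 2.819
v -2.953 5.067 3.626
v -1.302 4.267 2.341
v -3.006 5.342 3.148
v -1.518 4.308 1.832
v -3.221 5.382 2.639
v -1.838 4.103 1.429
v -3.541 5.177 2.236
v -2.176 3.708 1.24
v -3.88 4.782 2.047
v -2.443 3.228 1.315
v -4.147 4.303 2.122
v -2.567 2.793 1.634
v -4.271 3.868 2.441
v -2.514 2.518 2.112
v -4.218 3.593 2.919
v -2.299 2.478 2.621
v -4.002 3.552 3.428
v -1.979 2.683 3.024
v -3.682 3.757 3.831
v -1.64 3.078 3.213
v -3.344 4.152 4.02
v 0.19 -2.353 0.761
v 1.132 -2.015 0.443
v 1.172 -1.13 1.501
v 0.23 -1.467 1.819
v 0.862 -1.747 0.229
v 0.902 -0.862 1.286
v 0.476 -1.583 0.106
v 0.517 -0.698 1.164
v 0.041 -1.553 0.097
v 0.081 -0.667 1.155
v -0.369 -1.66 0.203
v -0.329 -0.775 1.261
v -0.682 -1.888 0.405
v -0.642 -1.003 1.463
v -0.844 -2.196 0.669
v -0.804 -1.31 1.727
v -0.828 -2.531 0.949
v -0.787 -1.645 2.007
v -0.635 -2.835 1.196
v -0.595 -1.95 2.254
v -0.3 -3.056 1.368
v -0.26 -2.17 2.426
v 0.12 -3.155 1.435
v 0.16 -2.27 2.493
v 0.552 -3.115 1.385
v 0.592 -2.23 2.443
v 0.921 -2.944 1.228
v 0.961 -2.059 2.286
v 1.164 -2.67 0.99
v 1.204 -1.785 2.048
v 1.239 -2.342 0.712
v 1.279 -1.457 1.77
v -3.114 2.11 -0.726
v -2.729 2.594 -1.38
v -2.246 2.57 0.126
v -2.985 2.833 -1.247
v -3.263 2.946 -1.024
v -3.516 2.915 -0.75
v -3.699 2.745 -0.472
v -3.781 2.465 -0.237
v -3.748 2.124 -0.087
v -3.605 1.78 -0.048
v -3.377 1.494 -0.125
v -3.104 1.314 -0.307
v -2.832 1.272 -0.561
v -2.61 1.374 -0.843
v -2.474 1.605 -1.106
v -2.449 1.922 -1.302
v -2.539 2.272 -1.399
v -2.025 -3.658 -0.914
v -1.411 -3.524 -0.958
v -1.421 -2.809 1.091
v -2.035 -2.942 1.134
v -1.644 -3.183 -1.078
v -1.655 -2.468 0.971
v -2.056 -3.064 -1.122
v -2.067 -2.348 0.927
v -2.453 -3.222 -1.069
v -2.464 -2.507 0.98
v -2.65 -3.585 -0.943
v -2.66 -2.87 1.106
v -2.554 -3.981 -0.804
v -2.564 -3.266 1.245
v -2.21 -4.226 -0.717
v -2.221 -3.511 1.332
v -1.78 -4.205 -0.722
v -1.79 -3.49 1.327
v -1.464 -3.928 -0.817
v -1.475 -3.213 1.232
f 2 1 5
f 2 5 3
f 3 5 6
f 3 6 4
f 5 1 7
f 5 7 6
f 6 7 8
f 6 8 4
f 7 1 9
f 7 9 8
f 8 9 10
f 8 10 4
f 9 1 11
f 9 11 10
f 10 11 12
f 10 12 4
f 11 1 13
f 11 13 12
f 12 13 14
f 12 14 4
f 13 1 15
f 13 15 14
f 14 15 16
f 14 16 4
f 15 1 17
f 15 17 16
f 16 17 18
f 16 18 4
f 17 1 19
f 17 19 18
f 18 19 20
f 18 20 4
f 19 1 21
f 19 21 20
f 20 21 22
f 20 22 4
f 21 1 23
f 21 23 22
f 22 23 24
f 22 24 4
f 23 1 25
f 23 25 24
f 24 25 26
f 24 26 4
f 25 1 2
f 25 2 26
f 26 2 3
f 26 3 4
f 28 27 31
f 28 31 29
f 29 31 32
f 29 32 30
f 31 27 33
f 31 33 32
f 32 33 34
f 32 34 30
f 33 27 35
f 33 35 34
f 34 35 36
f 34 36 30
f 35 27 37
f 35 37 36
f 36 37 38
f 36 38 30
f 37 27 39
f 37 39 38
f 38 39 40
f 38 40 30
f 39 27 41
f 39 41 40
f 40 41 42
f 40 42 30
f 41 27 43
f 41 43 42
f 42 43 44
f 42 44 30
f 43 27 45
f 43 45 44
f 44 45 46
f 44 46 30
f 45 27 47
f 45 47 46
f 46 47 48
f 46 48 30
f 47 27 49
f 47 49 48
f 48 49 50
f 48 50 30
f 49 27 51
f 49 51 50
f 50 51 52
f 50 52 30
f 51 27 53
f 51 53 52
f 52 53 54
f 52 54 30
f 53 27 55
f 53 55 54
f 54 55 56
f 54 56 30
f 55 27 57
f 55 57 56
f 56 57 58
f 56 58 30
f 57 27 28
f 57 28 58
f 58 28 29
f 58 29 30
f 60 59 62
f 60 62 61
f 62 59 63
f 62 63 61
f 63 59 64
f 63 64 61
f 64 59 65
f 64 65 61
f 65 59 66
f 65 66 61
f 66 59 67
f 66 67 61
f 67 59 68
f 67 68 61
f 68 59 69
f 68 69 61
f 69 59 70
f 69 70 61
f 70 59 71
f 70 71 61
f 71 59 72
f 71 72 61
f 72 59 73
f 72 73 61
f 73 59 74
f 73 74 61
f 74 59 75
f 74 75 61
f 75 59 60
f 75 60 61
f 77 76 80
f 77 80 78
f 78 80 81
f 78 81 79
f 80 76 82
f 80 82 81
f 81 82 83
f 81 83 79
f 82 76 84
f 82 84 83
f 83 84 85
f 83 85 79
f 84 76 86
f 84 86 85
f 85 86 87
f 85 87 79
f 86 76 88
f 86 88 87
f 87 88 89
f 87 89 79
f 88 76 90
f 88 90 89
f 89 90 91
f 89 91 79
f 90 76 92
f 90 92 91
f 91 92 93
f 91 93 79
f 92 76 94
f 92 94 93
f 93 94 95
f 93 95 79
f 94 76 77
f 94 77 95
f 95 77 78
f 95 78 79

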